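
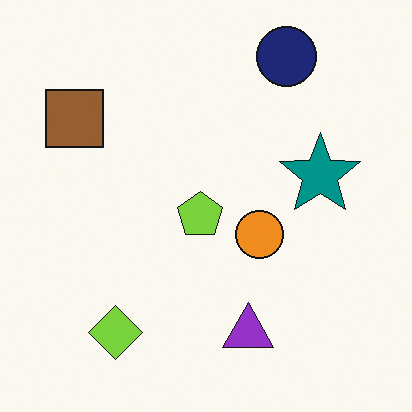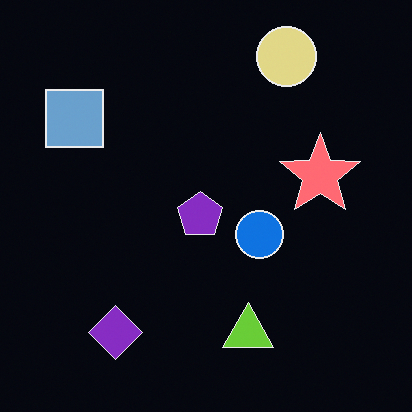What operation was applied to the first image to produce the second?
The image was color-inverted (negative).

The light background has become dark and every shape's color is its complement — a photographic negative.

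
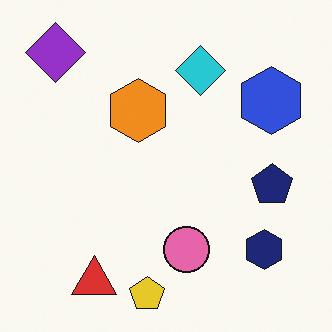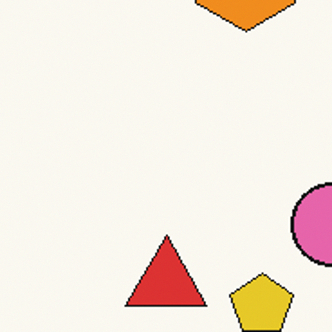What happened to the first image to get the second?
The transformation is: cropped to a noticeably smaller region and rescaled.

The visible shapes are larger and the field of view is narrower; shapes near the original edges may be partly or wholly outside the frame — a crop-and-rescale.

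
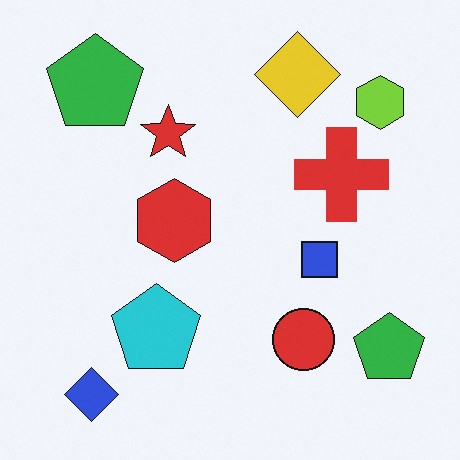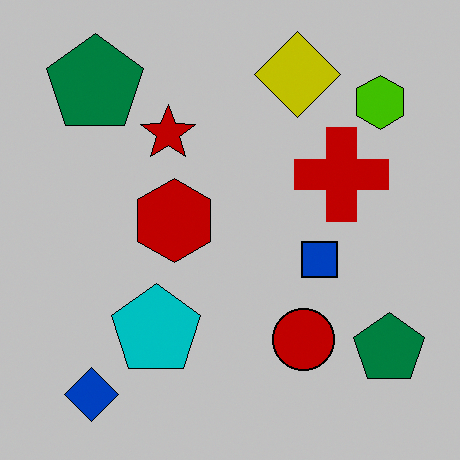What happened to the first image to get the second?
The image was aggressively posterized.

Each flat color has snapped to a coarser quantized level — most visibly, the near-white background has dropped to a flat grey.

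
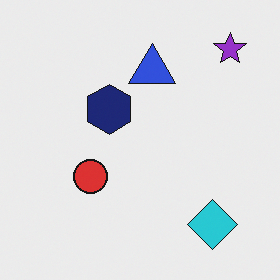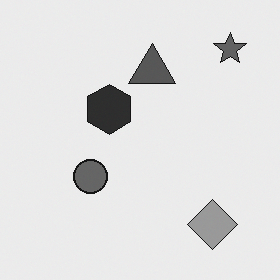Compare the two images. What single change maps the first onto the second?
The transformation is: converted to grayscale.

All color is removed — every shape is now a shade of grey.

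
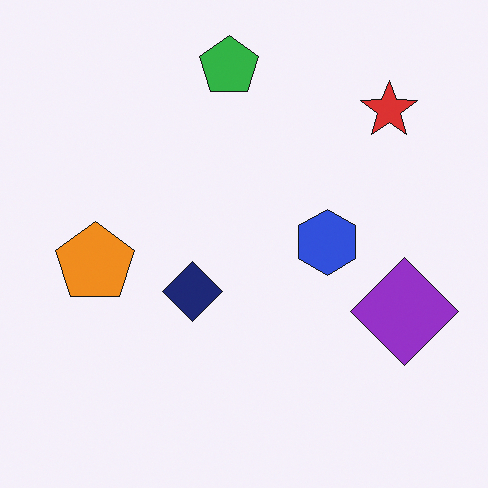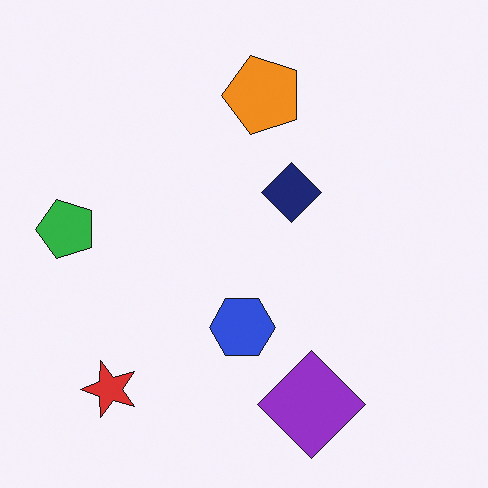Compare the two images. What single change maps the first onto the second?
The second image is the first transposed (reflected across the top-left ↔ bottom-right diagonal).

Shapes have swapped their row and column positions — what was in the top-right is now in the bottom-left — a diagonal reflection.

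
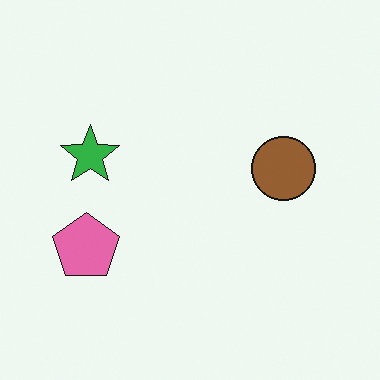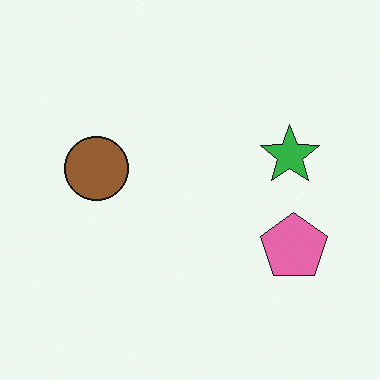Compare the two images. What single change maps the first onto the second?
It was flipped horizontally (left ↔ right).

The pink pentagon is in the left of the first image and the right of the second — shapes on opposite sides of the vertical midline have swapped in a mirror flip.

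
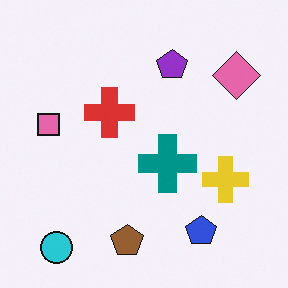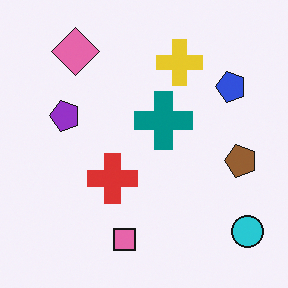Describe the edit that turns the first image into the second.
The image was rotated 90° counter-clockwise.

The cyan circle sits in the bottom-left of the first image and the bottom-right of the second — consistent with a whole-image 90° counter-clockwise rotation.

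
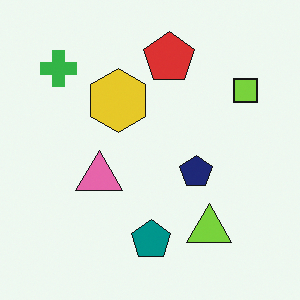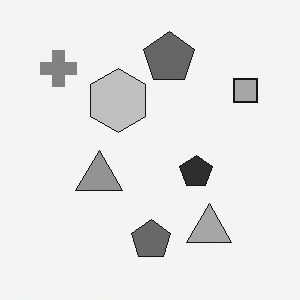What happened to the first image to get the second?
Converted to grayscale.

All color is removed — every shape is now a shade of grey.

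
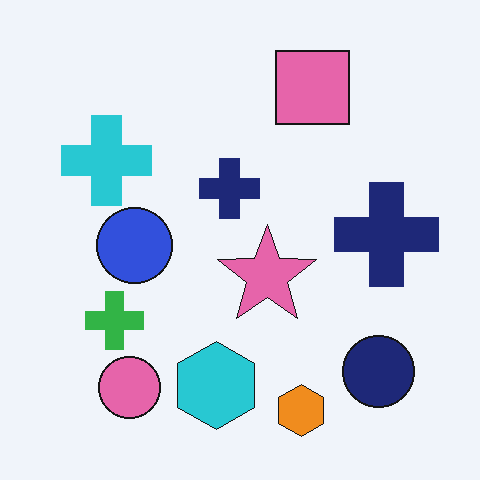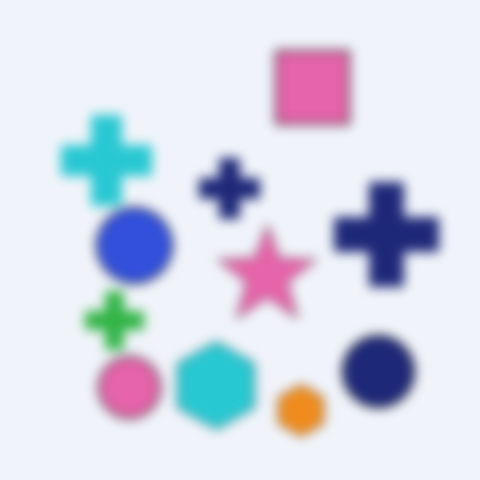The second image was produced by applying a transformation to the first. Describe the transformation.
The second image is the first heavily blurred.

Shape edges and outlines are uniformly softened across the whole image.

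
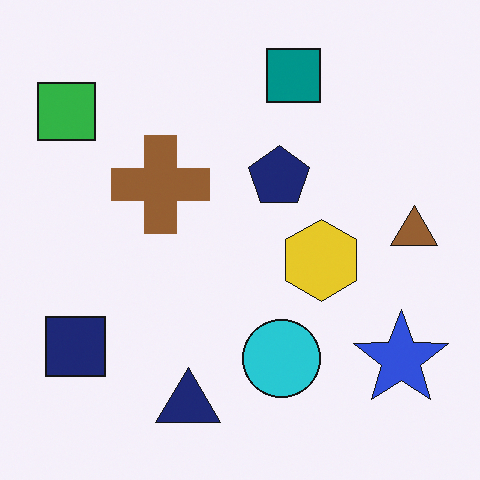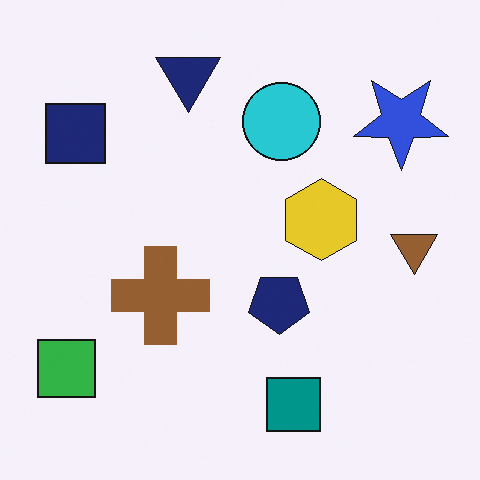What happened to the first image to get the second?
Flipped vertically (top ↔ bottom).

The teal square is in the top of the first image and the bottom of the second — shapes on opposite sides of the horizontal midline have swapped in a mirror flip.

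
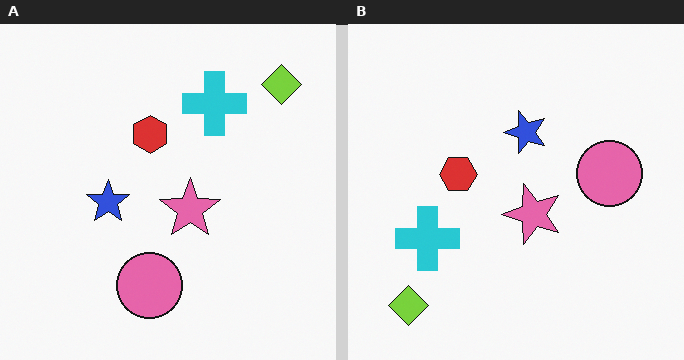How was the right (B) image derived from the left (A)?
The image was transposed (reflected across the top-left ↔ bottom-right diagonal).

Shapes have swapped their row and column positions — what was in the top-right is now in the bottom-left — a diagonal reflection.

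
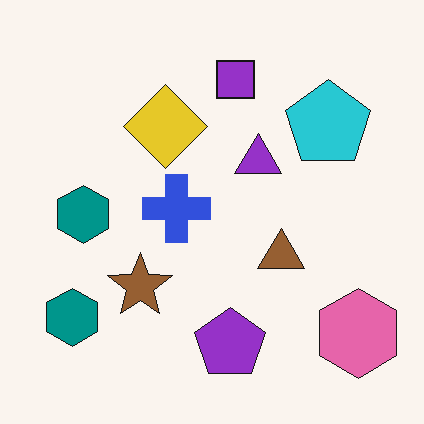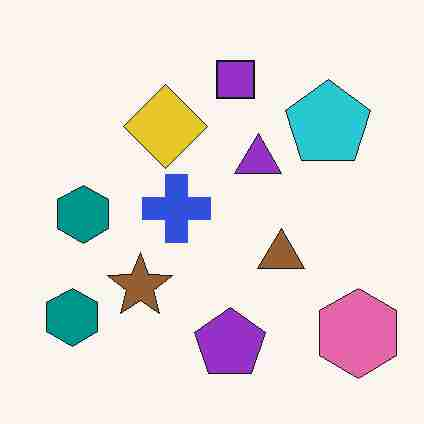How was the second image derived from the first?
The transformation is: heavily JPEG-compressed with obvious blocking artifacts.

Blocky 8×8 compression artifacts appear around shape edges and the flat background shows ringing — characteristic JPEG degradation.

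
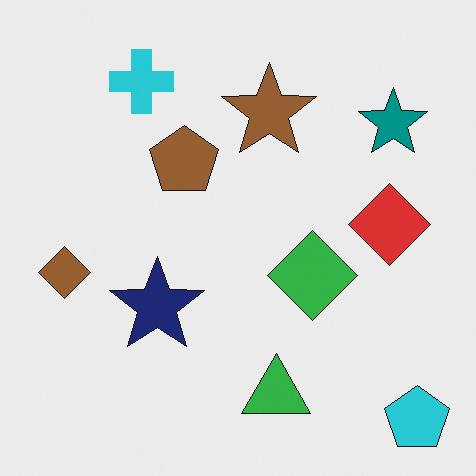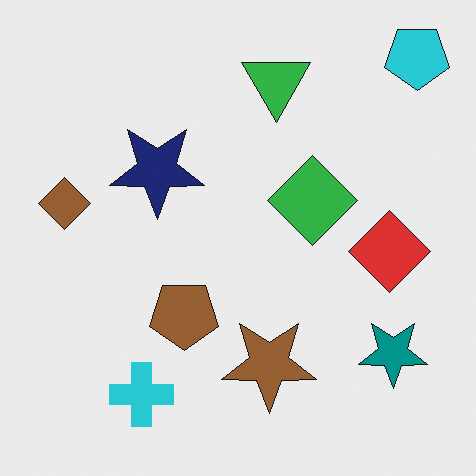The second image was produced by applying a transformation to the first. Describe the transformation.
This is the original image flipped vertically (top ↔ bottom).

The cyan pentagon is in the bottom-right of the first image and the top-right of the second — shapes on opposite sides of the horizontal midline have swapped in a mirror flip.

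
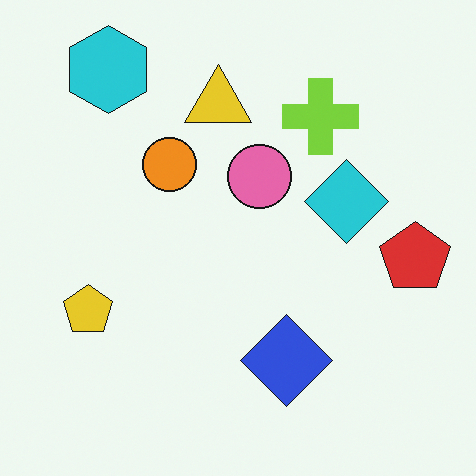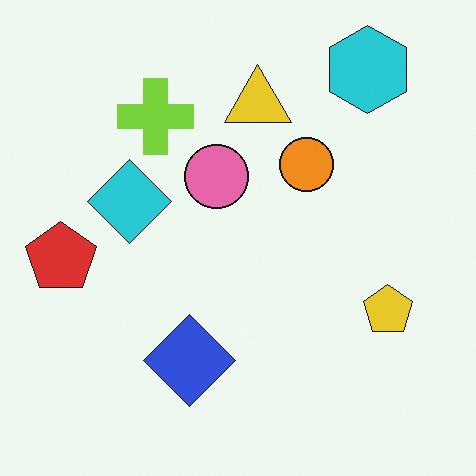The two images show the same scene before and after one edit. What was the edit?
The transformation is: flipped horizontally (left ↔ right).

The red pentagon is in the right of the first image and the left of the second — shapes on opposite sides of the vertical midline have swapped in a mirror flip.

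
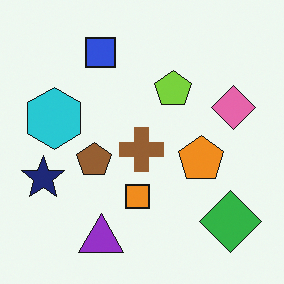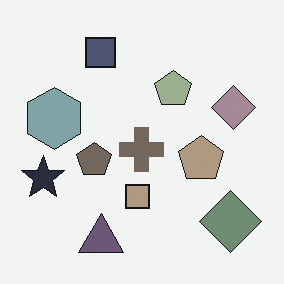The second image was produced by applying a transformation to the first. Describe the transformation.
This is the original image heavily desaturated.

All colors are more muted and greyish — a global saturation change.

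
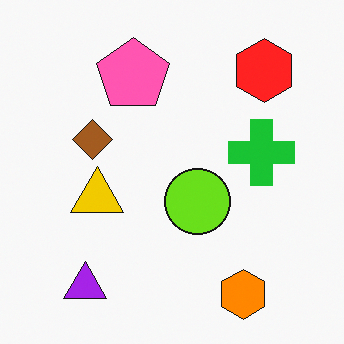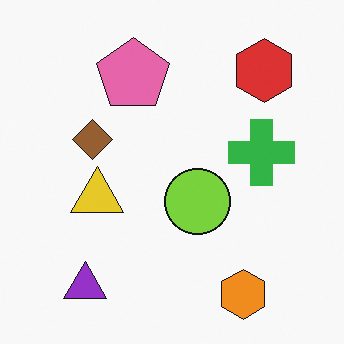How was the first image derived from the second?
Slightly oversaturated.

All colors are more vivid — a global saturation change.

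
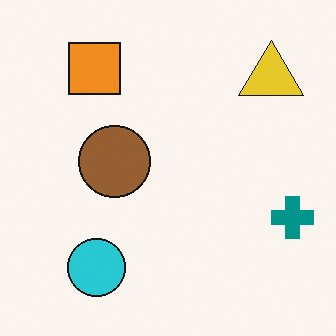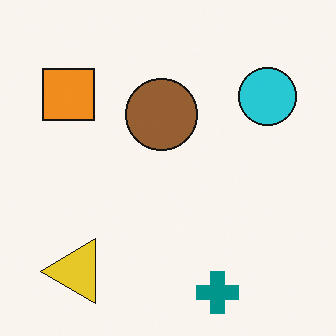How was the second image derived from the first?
The transformation is: transposed (reflected across the top-left ↔ bottom-right diagonal).

Shapes have swapped their row and column positions — what was in the top-right is now in the bottom-left — a diagonal reflection.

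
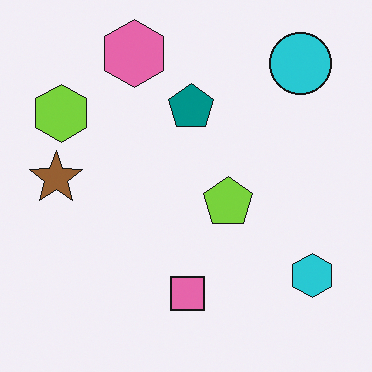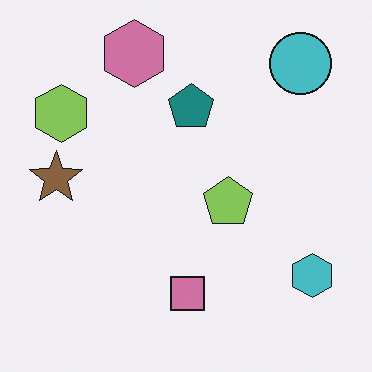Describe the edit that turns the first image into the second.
This is the original image slightly desaturated.

All colors are more muted and greyish — a global saturation change.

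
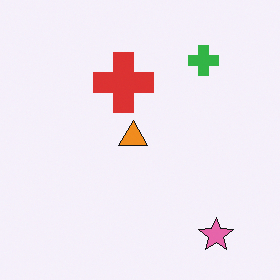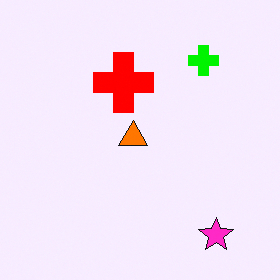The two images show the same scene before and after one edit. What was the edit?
It was made much more vivid (saturation change).

All colors are more vivid — a global saturation change.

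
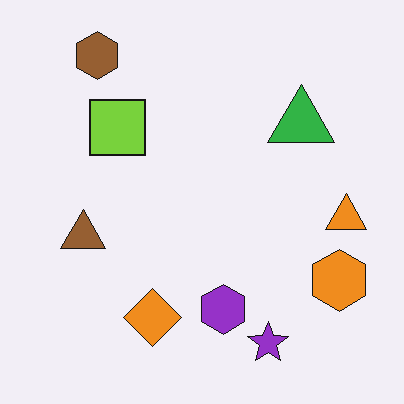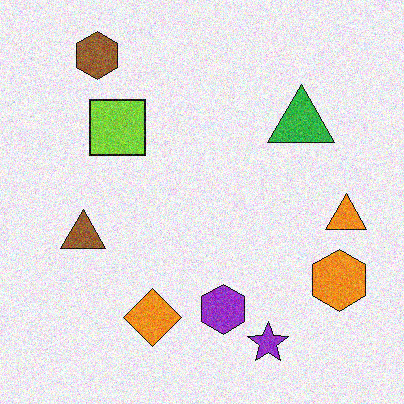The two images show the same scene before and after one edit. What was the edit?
The image was degraded with visible gaussian noise.

Random speckle covers the whole image, including the flat background.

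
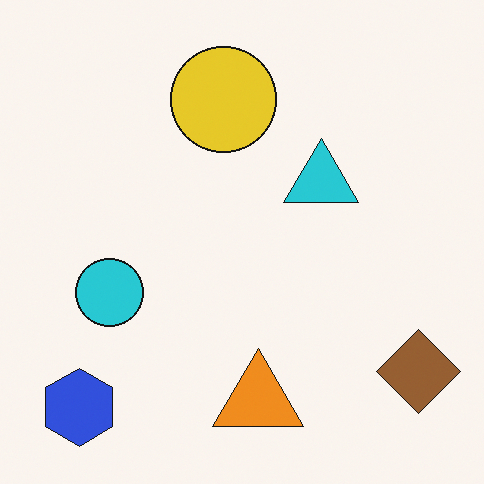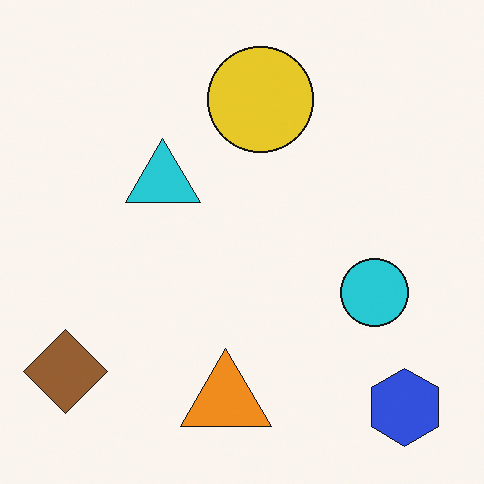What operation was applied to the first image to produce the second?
Flipped horizontally (left ↔ right).

The brown diamond is in the bottom-right of the first image and the bottom-left of the second — shapes on opposite sides of the vertical midline have swapped in a mirror flip.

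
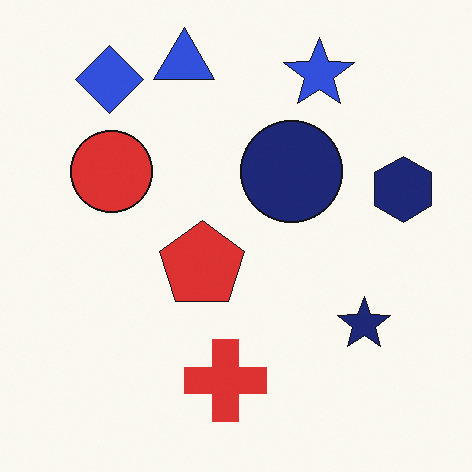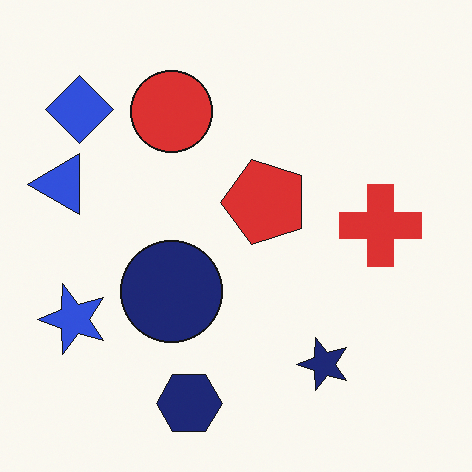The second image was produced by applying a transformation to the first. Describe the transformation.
Transposed (reflected across the top-left ↔ bottom-right diagonal).

Shapes have swapped their row and column positions — what was in the top-right is now in the bottom-left — a diagonal reflection.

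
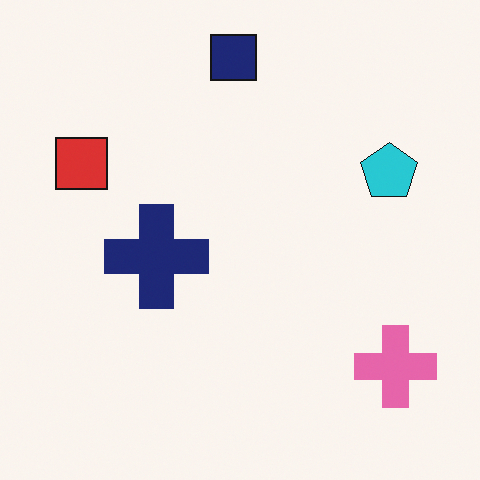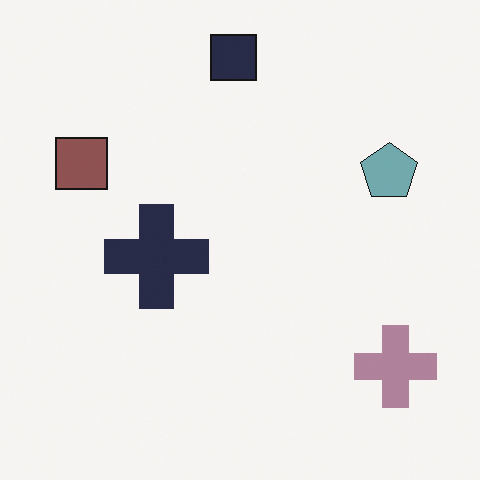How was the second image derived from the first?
It was heavily desaturated.

All colors are more muted and greyish — a global saturation change.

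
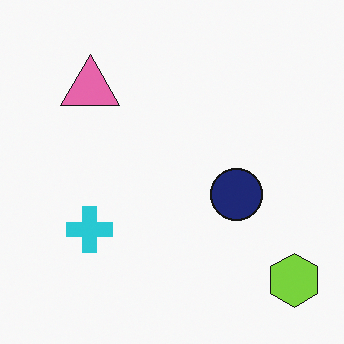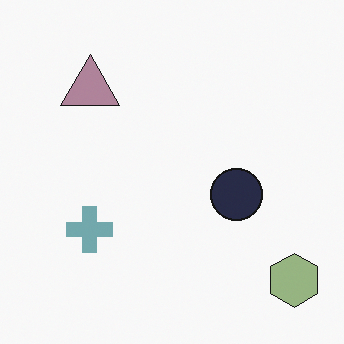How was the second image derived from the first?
This is the original image made much more muted (saturation change).

All colors are more muted and greyish — a global saturation change.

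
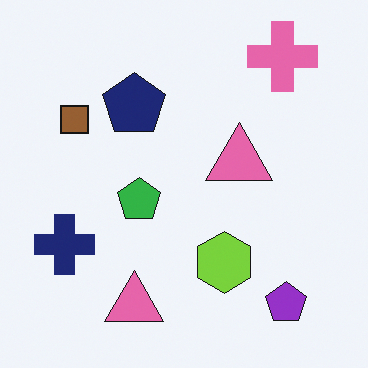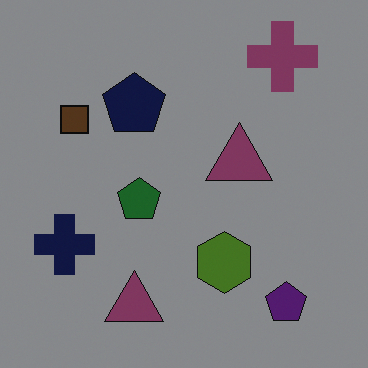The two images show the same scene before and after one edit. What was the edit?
The second image is the first noticeably darkened.

Every pixel — background and shapes alike — is uniformly darkened.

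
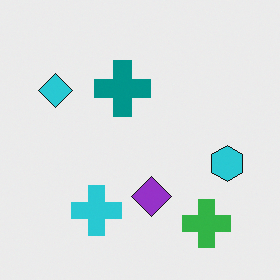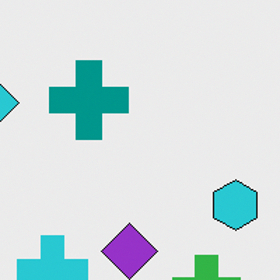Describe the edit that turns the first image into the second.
The transformation is: cropped slightly and scaled back up.

The visible shapes are larger and the field of view is narrower; shapes near the original edges may be partly or wholly outside the frame — a crop-and-rescale.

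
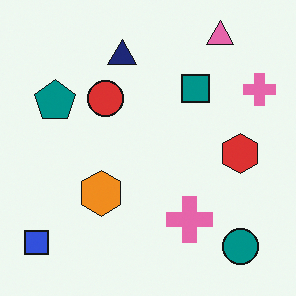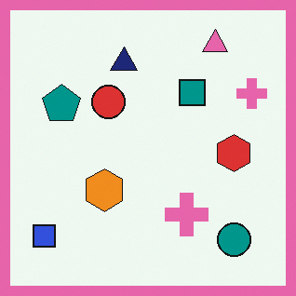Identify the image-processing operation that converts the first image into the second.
The image was framed with a pink border.

A solid pink frame runs around the edge of the second image, with the content slightly shrunk inside it.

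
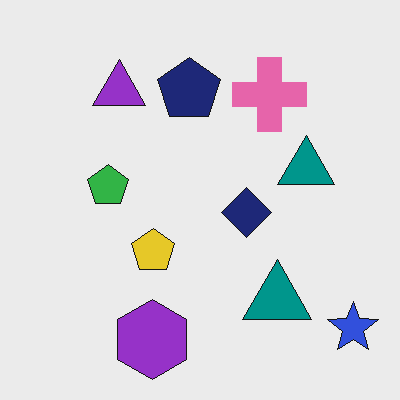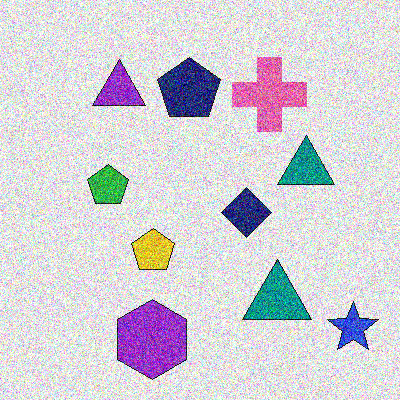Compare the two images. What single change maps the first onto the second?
The second image is the first degraded with strong gaussian noise.

Random speckle covers the whole image, including the flat background.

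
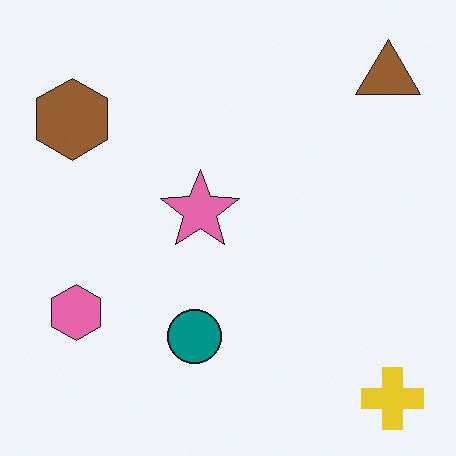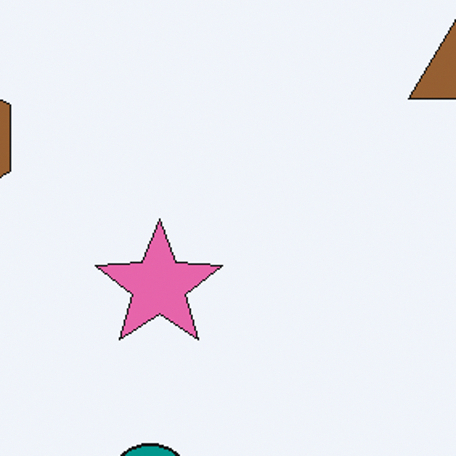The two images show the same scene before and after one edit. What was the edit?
Cropped slightly and scaled back up.

The visible shapes are larger and the field of view is narrower; shapes near the original edges may be partly or wholly outside the frame — a crop-and-rescale.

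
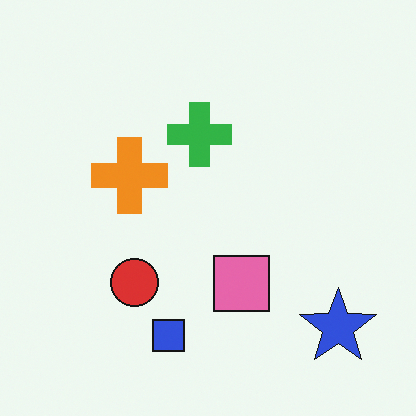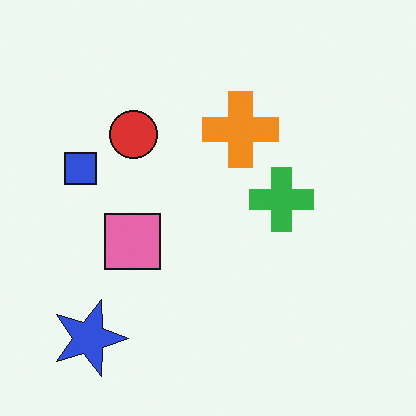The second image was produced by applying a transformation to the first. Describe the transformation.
The transformation is: rotated 90° clockwise.

The blue star sits in the bottom-right of the first image and the bottom-left of the second — consistent with a whole-image 90° clockwise rotation.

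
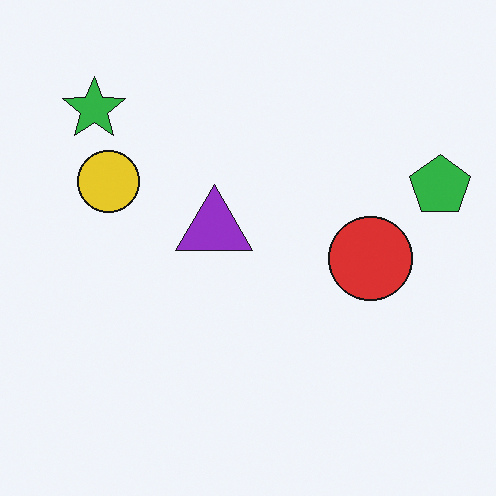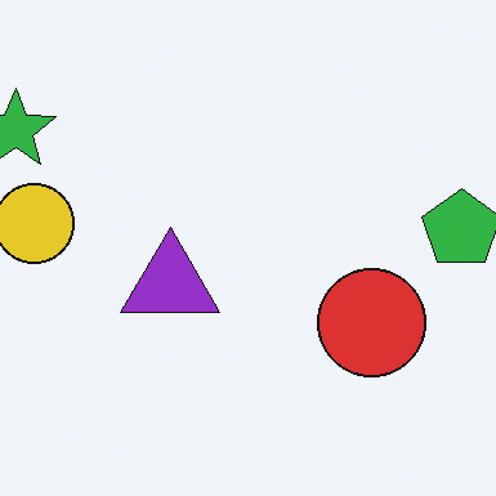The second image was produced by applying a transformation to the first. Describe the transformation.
This is the original image cropped slightly and scaled back up.

The visible shapes are larger and the field of view is narrower; shapes near the original edges may be partly or wholly outside the frame — a crop-and-rescale.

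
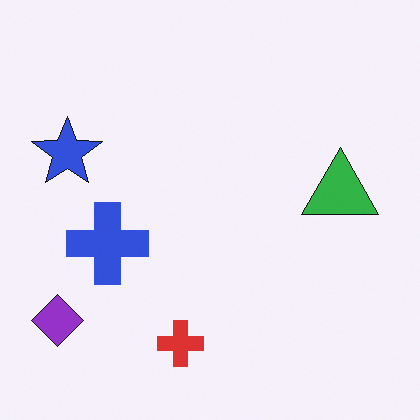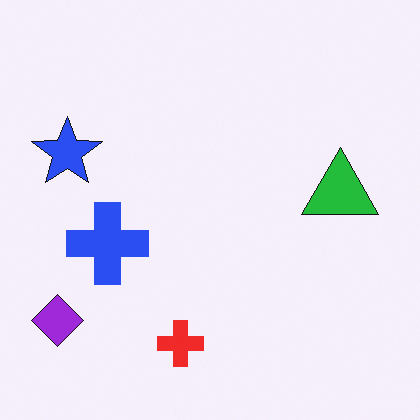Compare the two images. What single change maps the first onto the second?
The second image is the first slightly oversaturated.

All colors are more vivid — a global saturation change.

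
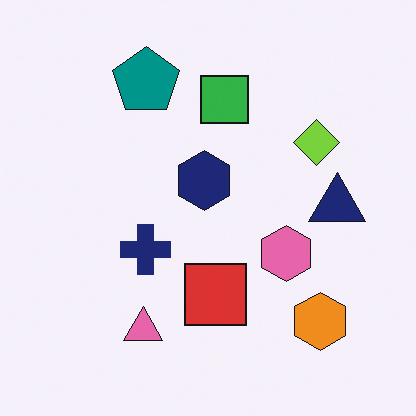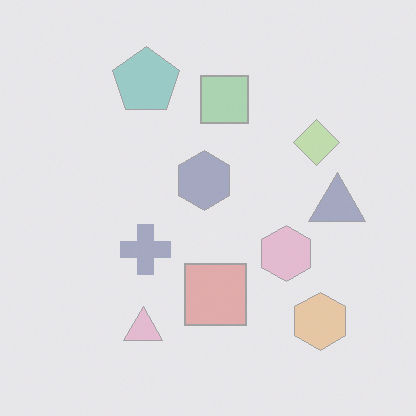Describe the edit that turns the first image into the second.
It was given much lower contrast.

Tones are pushed toward mid-grey across the whole image — a global contrast change.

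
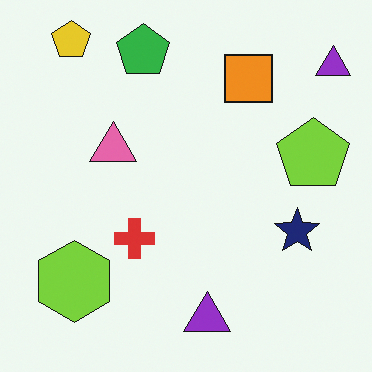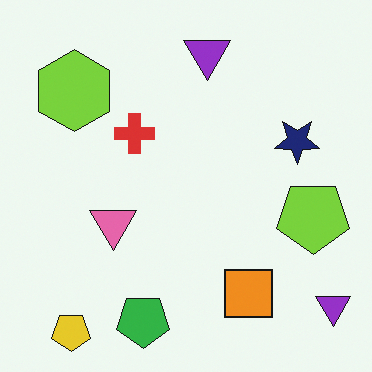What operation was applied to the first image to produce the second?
The transformation is: flipped vertically (top ↔ bottom).

The yellow pentagon is in the top-left of the first image and the bottom-left of the second — shapes on opposite sides of the horizontal midline have swapped in a mirror flip.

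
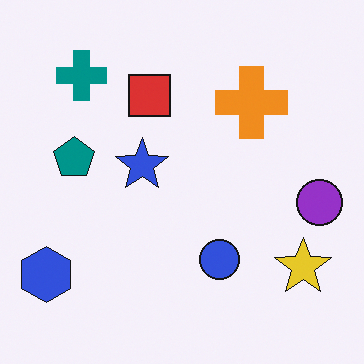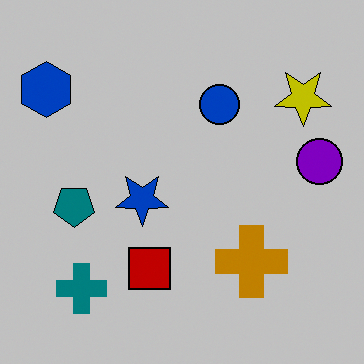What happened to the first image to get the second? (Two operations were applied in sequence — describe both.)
This is the original image heavily posterized to just a handful of flat colors, then flipped vertically (top ↔ bottom).

Each flat color has snapped to a coarser quantized level — most visibly, the near-white background has dropped to a flat grey. The teal cross is in the top-left of the first image and the bottom-left of the second — shapes on opposite sides of the horizontal midline have swapped in a mirror flip.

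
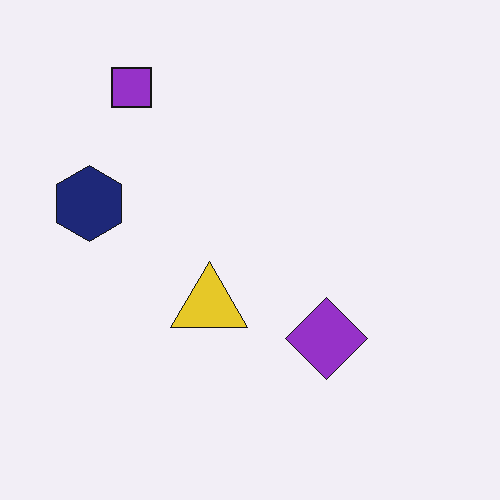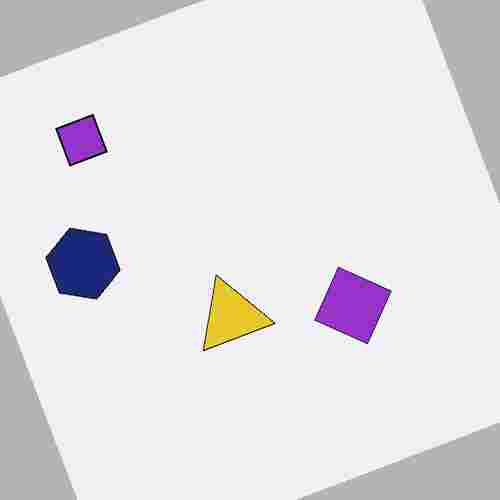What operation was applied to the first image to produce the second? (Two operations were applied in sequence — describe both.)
Rotated counter-clockwise by a moderate amount, then degraded with heavy JPEG compression.

Every shape is tilted by the same angle and the image corners show triangular fill wedges — a whole-image rotation by a non-right angle. Blocky 8×8 compression artifacts appear around shape edges and the flat background shows ringing — characteristic JPEG degradation.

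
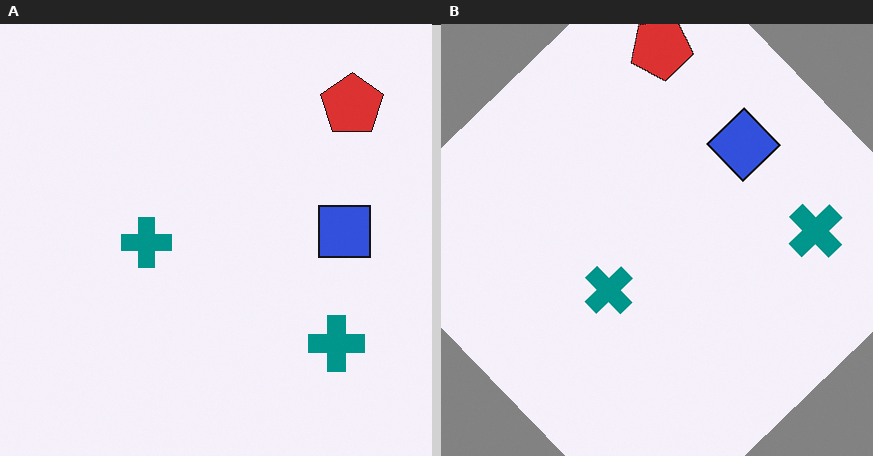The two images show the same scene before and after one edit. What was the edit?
The image was rotated counter-clockwise by a large amount — several tens of degrees.

Every shape is tilted by the same angle and the image corners show triangular fill wedges — a whole-image rotation by a non-right angle.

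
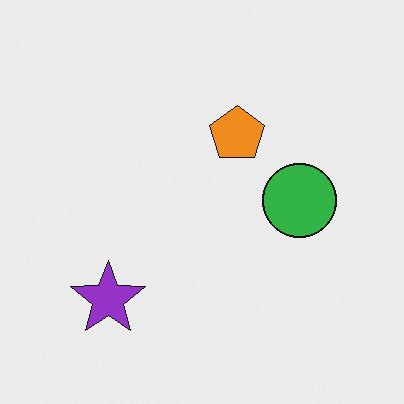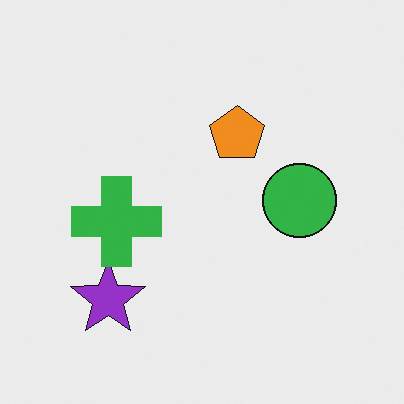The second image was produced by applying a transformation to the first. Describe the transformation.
This is the original image overlaid with an additional green cross.

A green cross appears in the second image that is absent from the first.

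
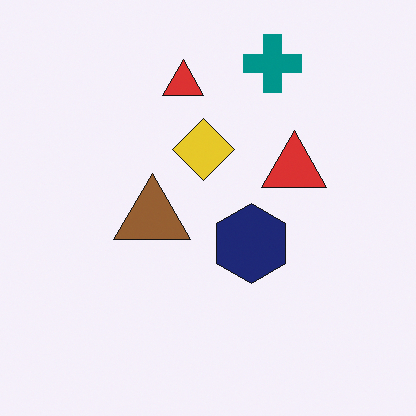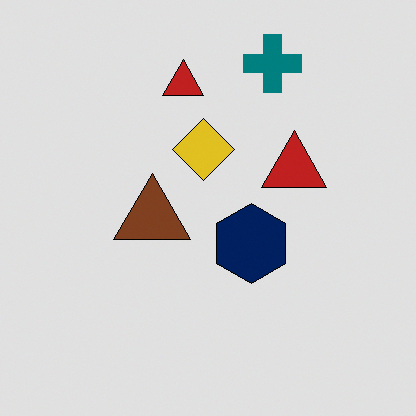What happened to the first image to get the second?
The transformation is: moderately posterized.

Each flat color has snapped to a coarser quantized level — most visibly, the near-white background has dropped to a flat grey.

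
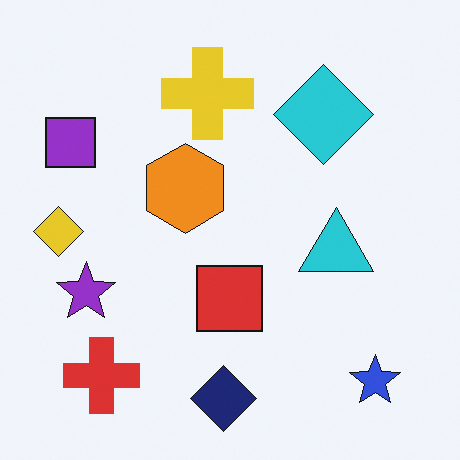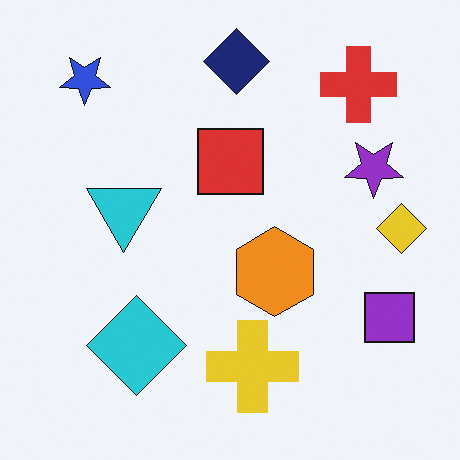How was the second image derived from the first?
The image was rotated 180°.

The blue star sits in the bottom-right of the first image and the top-left of the second — consistent with a whole-image 180° rotation.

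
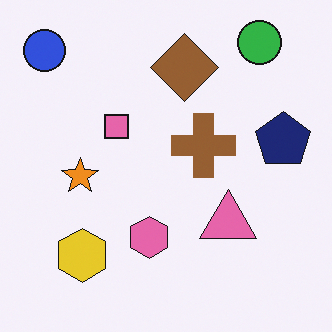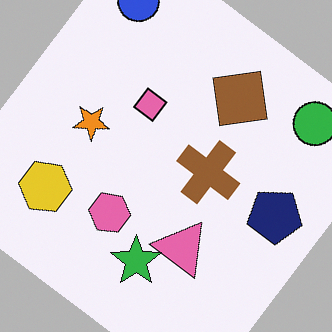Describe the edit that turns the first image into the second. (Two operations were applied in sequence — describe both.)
This is the original image rotated clockwise by a large amount — several tens of degrees, then overlaid with an additional green star.

Every shape is tilted by the same angle and the image corners show triangular fill wedges — a whole-image rotation by a non-right angle. A green star appears in the second image that is absent from the first.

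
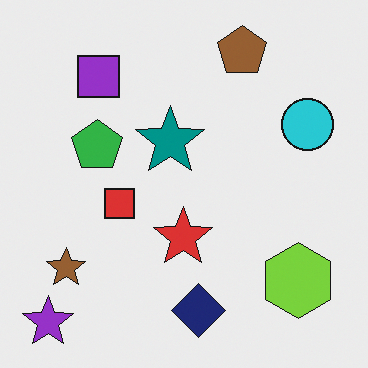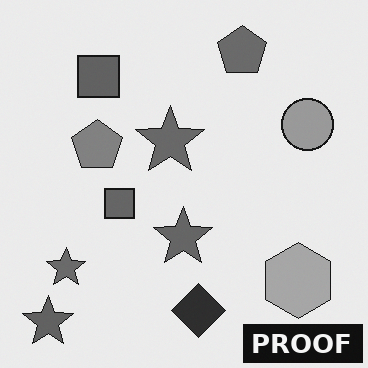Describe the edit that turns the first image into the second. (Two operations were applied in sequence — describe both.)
Converted to grayscale, then watermarked with the text "PROOF" in the lower-right corner.

All color is removed — every shape is now a shade of grey. A dark label reading "PROOF" appears in the lower-right corner.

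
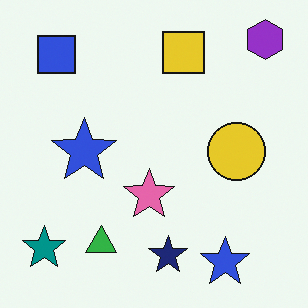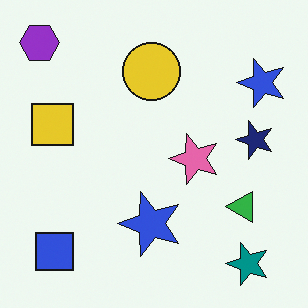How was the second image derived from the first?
The second image is the first rotated 90° counter-clockwise.

The purple hexagon sits in the top-right of the first image and the top-left of the second — consistent with a whole-image 90° counter-clockwise rotation.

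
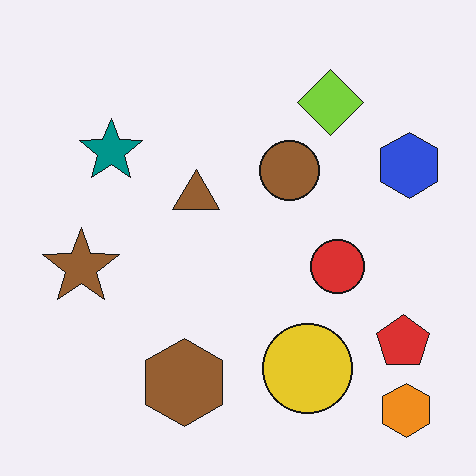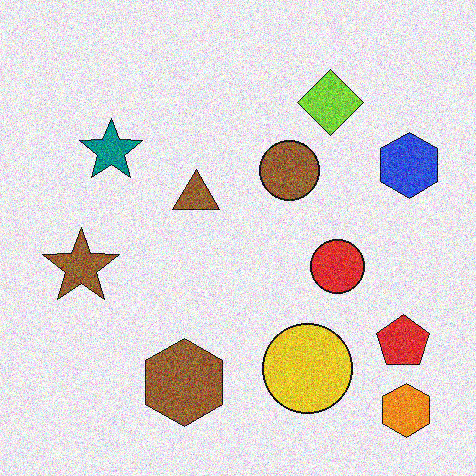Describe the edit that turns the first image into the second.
The image was degraded with a thick layer of grain.

Random speckle covers the whole image, including the flat background.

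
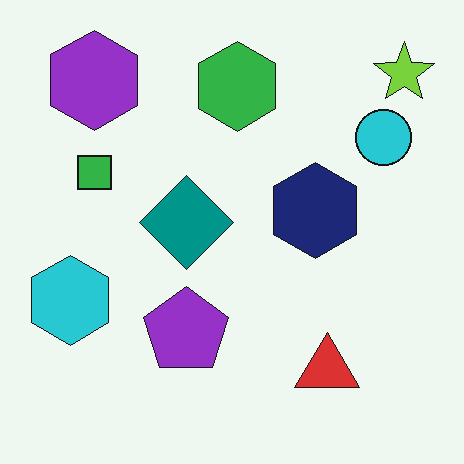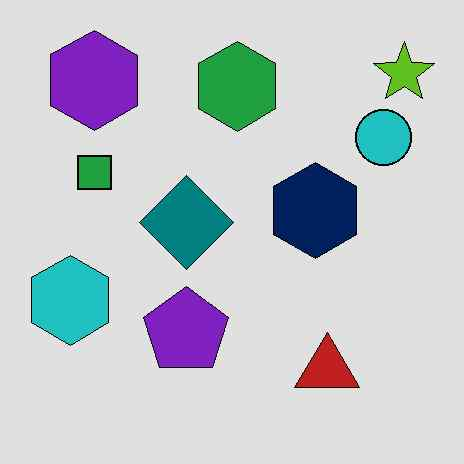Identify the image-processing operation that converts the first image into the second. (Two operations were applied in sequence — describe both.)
Moderately posterized, then JPEG-compressed with visible artifacts.

Each flat color has snapped to a coarser quantized level — most visibly, the near-white background has dropped to a flat grey. Blocky 8×8 compression artifacts appear around shape edges and the flat background shows ringing — characteristic JPEG degradation.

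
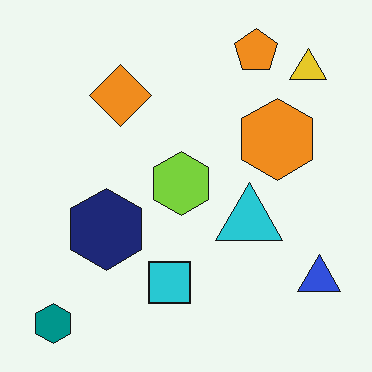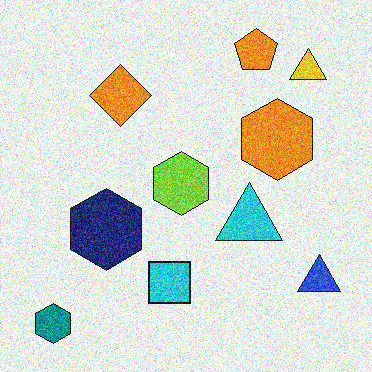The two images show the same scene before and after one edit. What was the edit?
The image was degraded with strong gaussian noise.

Random speckle covers the whole image, including the flat background.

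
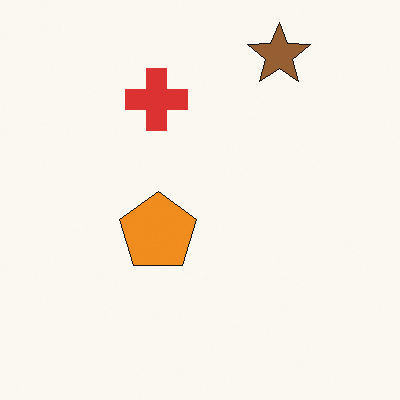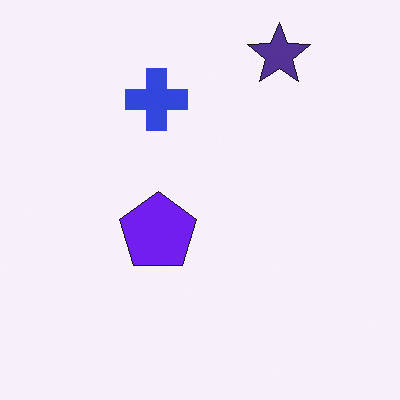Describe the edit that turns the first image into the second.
The image was hue-shifted through roughly half the color wheel.

Every shape's color has rotated by the same amount around the hue wheel — a uniform hue shift.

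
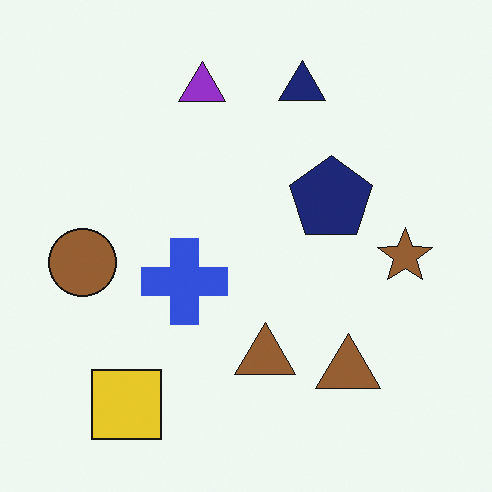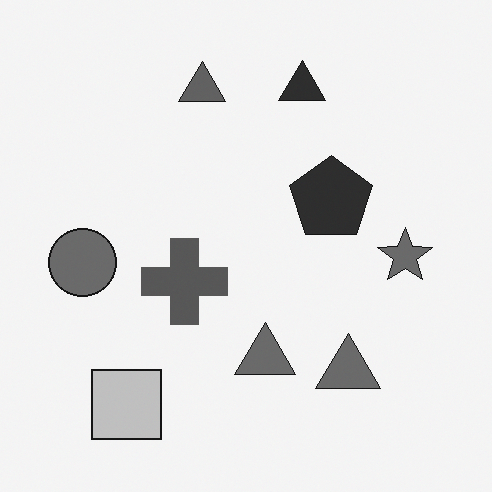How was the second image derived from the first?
It was converted to grayscale.

All color is removed — every shape is now a shade of grey.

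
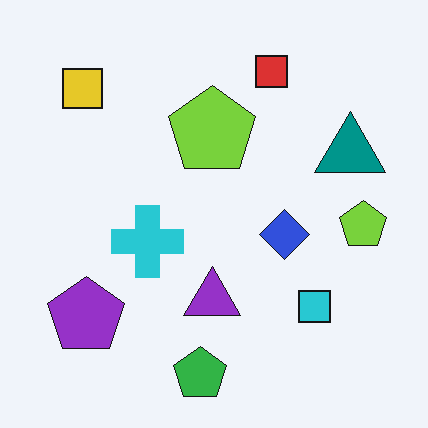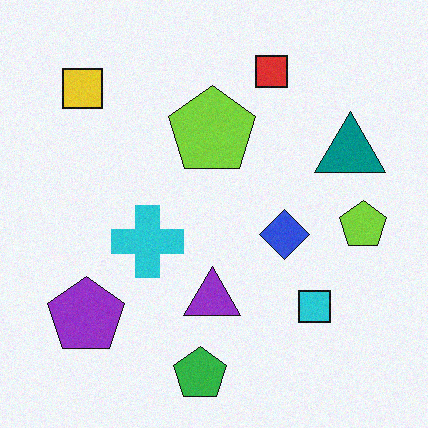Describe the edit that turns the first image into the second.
Degraded with a light layer of grain.

Random speckle covers the whole image, including the flat background.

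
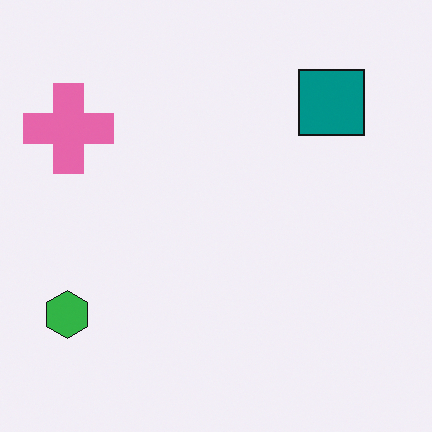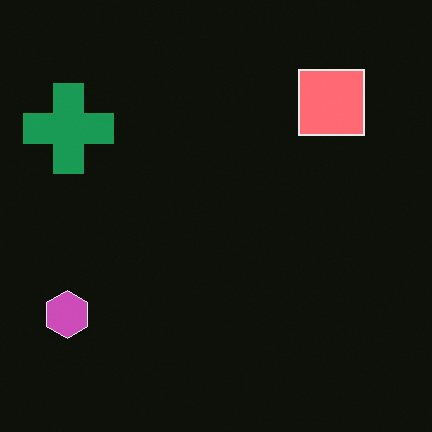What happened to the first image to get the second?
This is the original image color-inverted (negative).

The light background has become dark and every shape's color is its complement — a photographic negative.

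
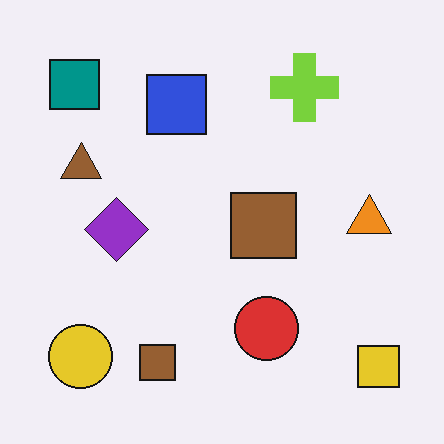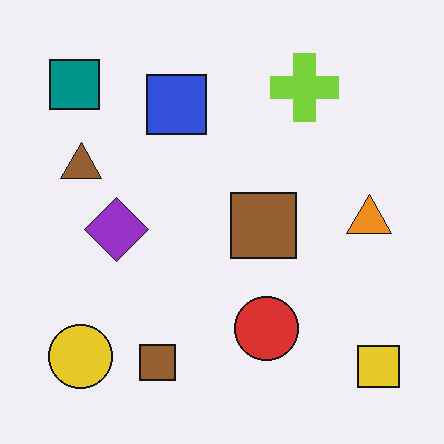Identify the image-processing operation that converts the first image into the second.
The transformation is: JPEG-compressed with visible artifacts.

Blocky 8×8 compression artifacts appear around shape edges and the flat background shows ringing — characteristic JPEG degradation.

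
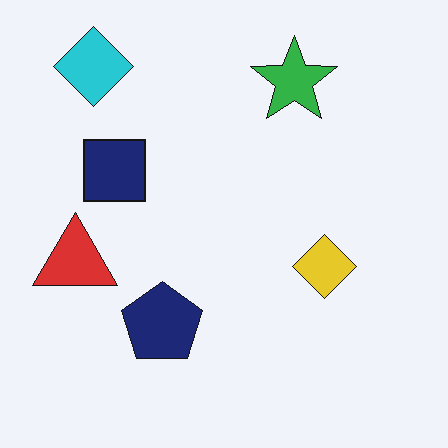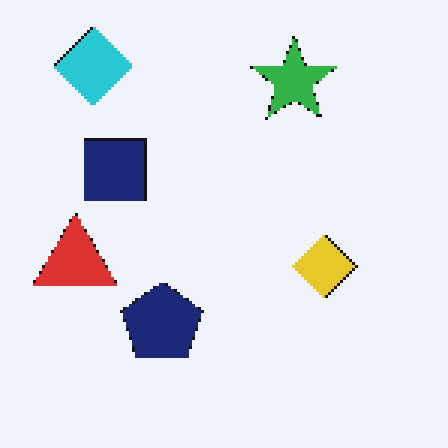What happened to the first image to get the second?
The second image is the first mildly pixelated.

Shapes are reduced to large square blocks; fine edges and outlines are lost — a downscale-then-upscale (mosaic) effect.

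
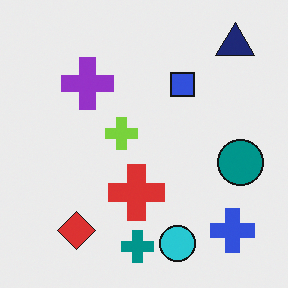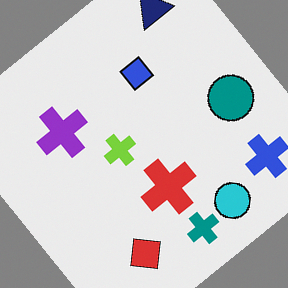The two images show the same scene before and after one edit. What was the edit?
Rotated counter-clockwise by a large amount — several tens of degrees.

Every shape is tilted by the same angle and the image corners show triangular fill wedges — a whole-image rotation by a non-right angle.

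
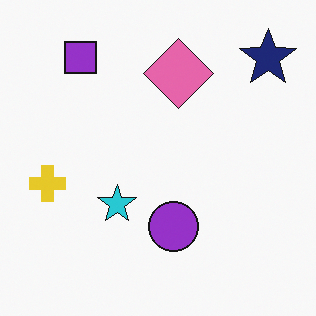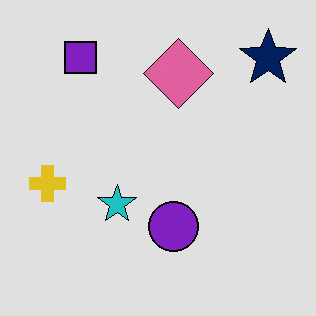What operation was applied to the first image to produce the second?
The transformation is: moderately posterized.

Each flat color has snapped to a coarser quantized level — most visibly, the near-white background has dropped to a flat grey.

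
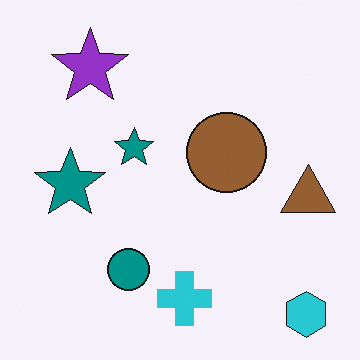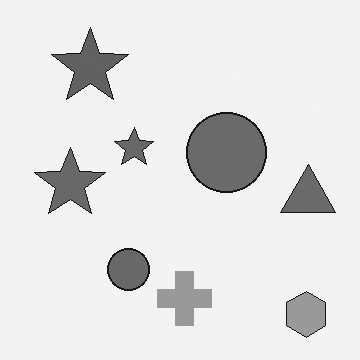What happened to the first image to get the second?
This is the original image converted to grayscale.

All color is removed — every shape is now a shade of grey.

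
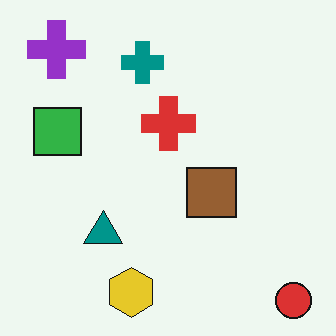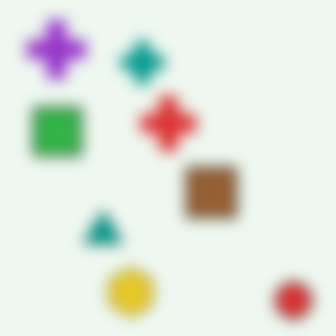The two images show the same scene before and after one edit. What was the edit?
This is the original image heavily blurred.

Shape edges and outlines are uniformly softened across the whole image.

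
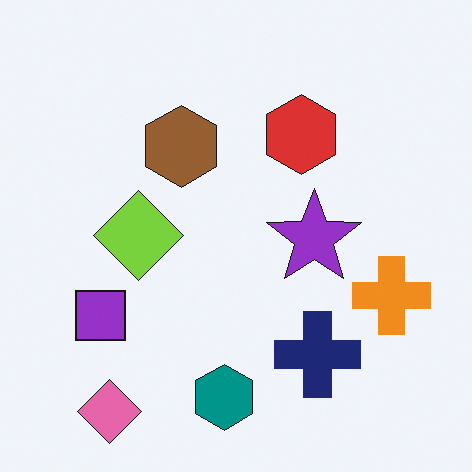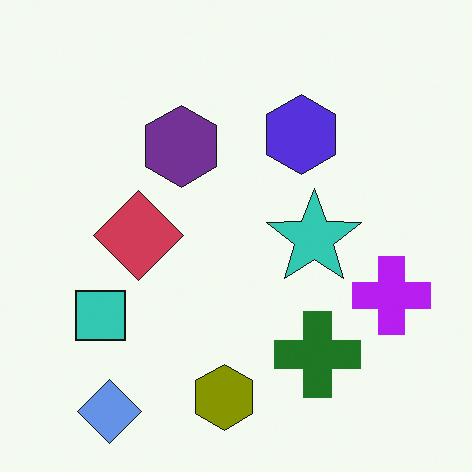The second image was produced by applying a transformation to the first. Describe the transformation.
This is the original image hue-shifted by a large amount.

Every shape's color has rotated by the same amount around the hue wheel — a uniform hue shift.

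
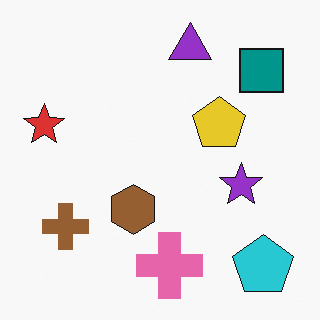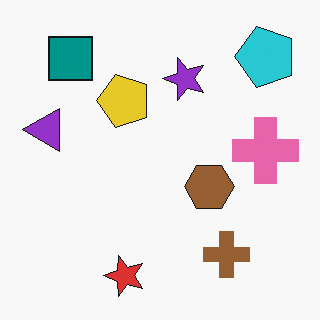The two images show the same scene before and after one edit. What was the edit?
Rotated 90° counter-clockwise.

The cyan pentagon sits in the bottom-right of the first image and the top-right of the second — consistent with a whole-image 90° counter-clockwise rotation.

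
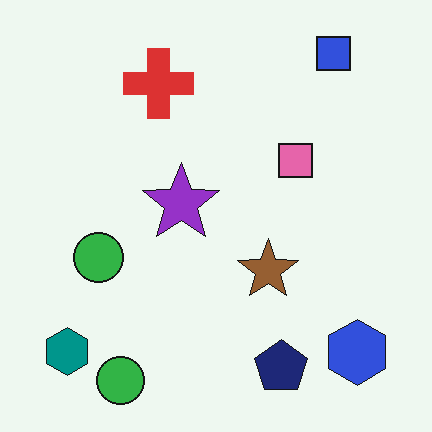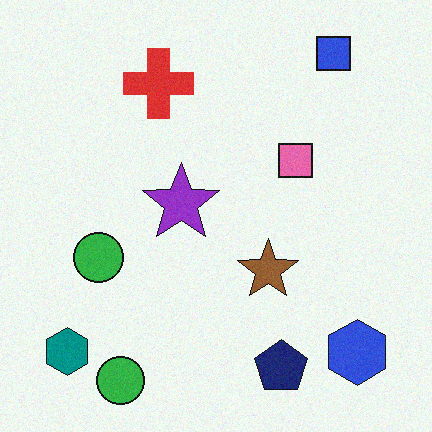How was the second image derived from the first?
The image was degraded with subtle gaussian noise.

Random speckle covers the whole image, including the flat background.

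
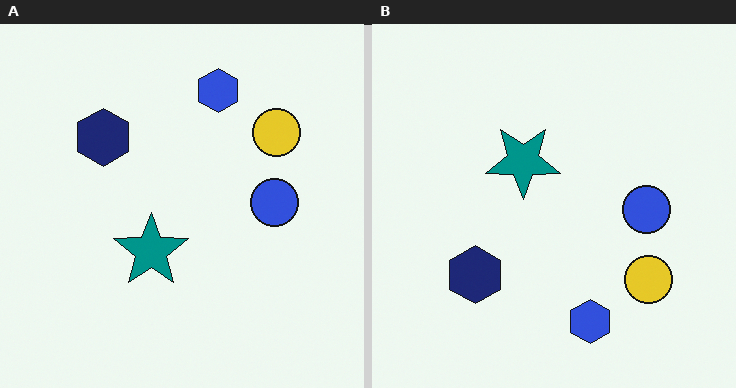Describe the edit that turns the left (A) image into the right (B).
The image was flipped vertically (top ↔ bottom).

The blue hexagon is in the top of the left (A) image and the bottom of the right (B) — shapes on opposite sides of the horizontal midline have swapped in a mirror flip.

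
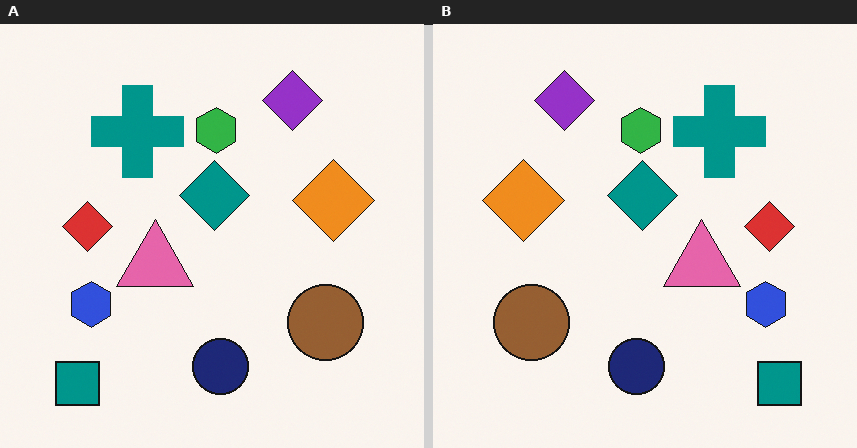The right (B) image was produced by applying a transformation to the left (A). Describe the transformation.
It was flipped horizontally (left ↔ right).

The teal square is in the bottom-left of the left (A) image and the bottom-right of the right (B) — shapes on opposite sides of the vertical midline have swapped in a mirror flip.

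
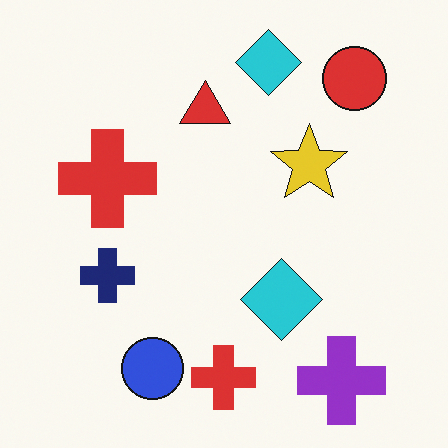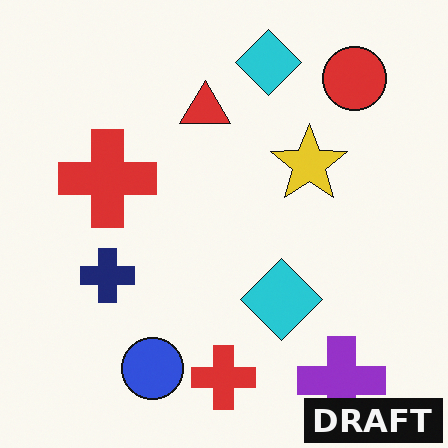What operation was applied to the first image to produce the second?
It was watermarked with the text "DRAFT" in the lower-right corner.

A dark label reading "DRAFT" appears in the lower-right corner.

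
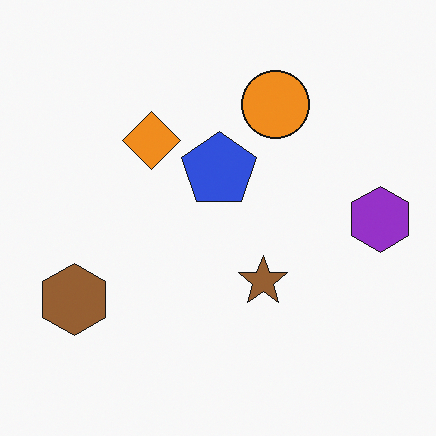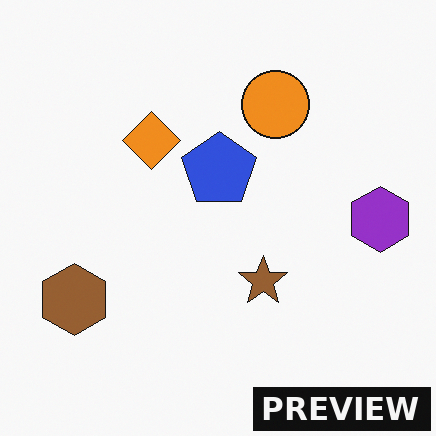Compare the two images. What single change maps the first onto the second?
This is the original image watermarked with the text "PREVIEW" in the lower-right corner.

A dark label reading "PREVIEW" appears in the lower-right corner.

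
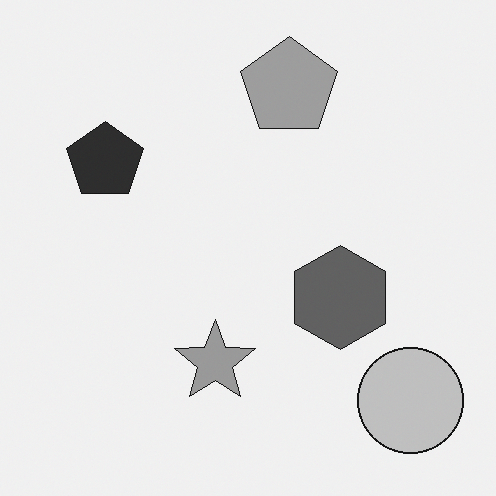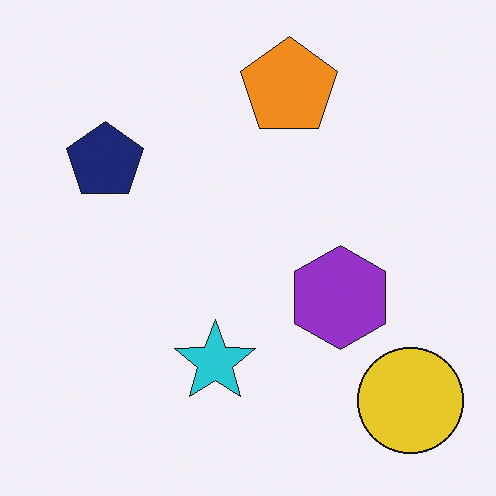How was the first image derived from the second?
The image was converted to grayscale.

All color is removed — every shape is now a shade of grey.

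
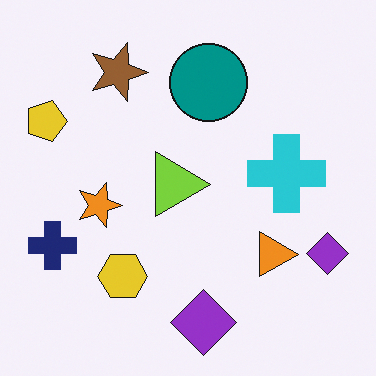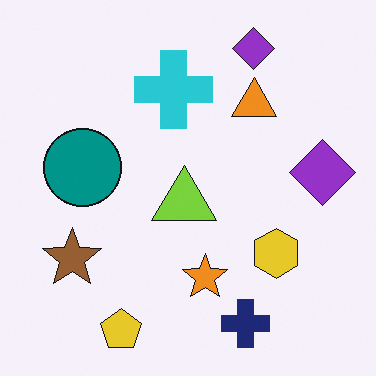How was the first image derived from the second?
The first image is the second rotated 90° clockwise.

The yellow pentagon sits in the bottom-left of the second image and the top-left of the first — consistent with a whole-image 90° clockwise rotation.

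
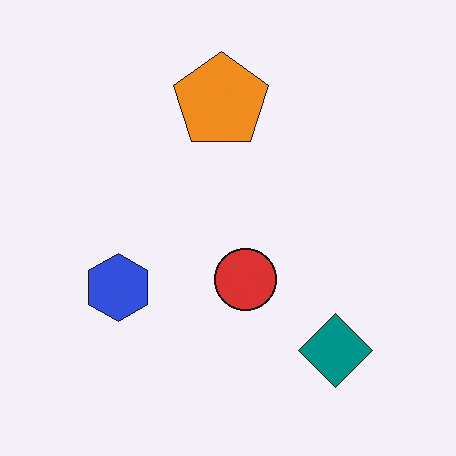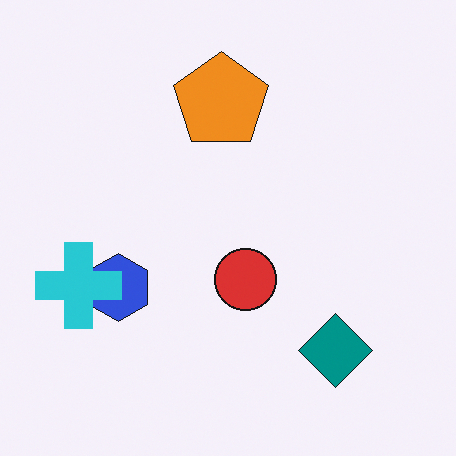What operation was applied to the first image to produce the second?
It was overlaid with an additional cyan cross.

A cyan cross appears in the second image that is absent from the first.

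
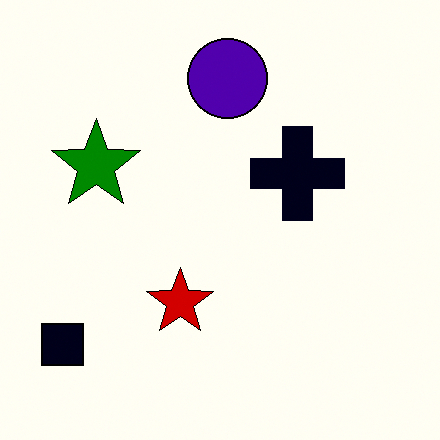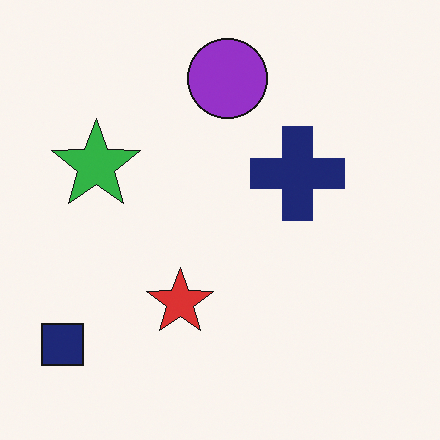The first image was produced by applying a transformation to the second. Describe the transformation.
This is the original image given much higher contrast.

Tones are pushed away from mid-grey across the whole image — a global contrast change.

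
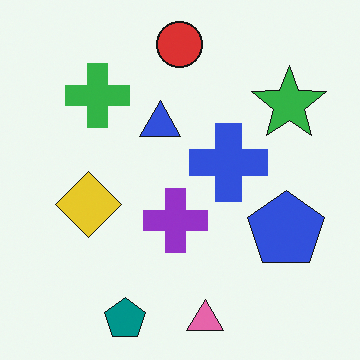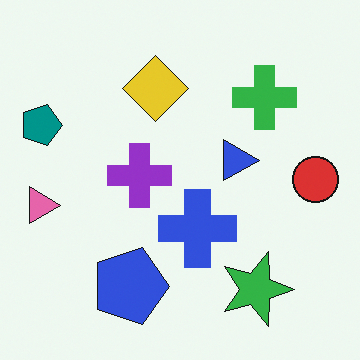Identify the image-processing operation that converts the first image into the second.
This is the original image rotated 90° clockwise.

The teal pentagon sits in the bottom of the first image and the left of the second — consistent with a whole-image 90° clockwise rotation.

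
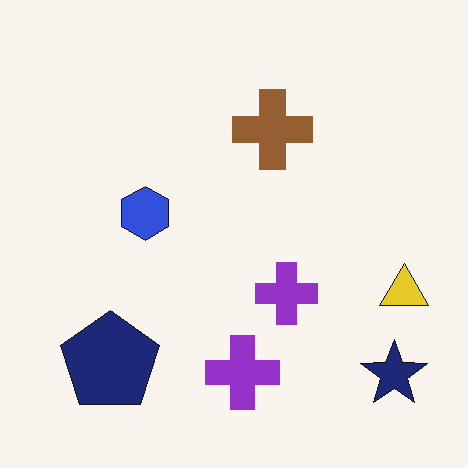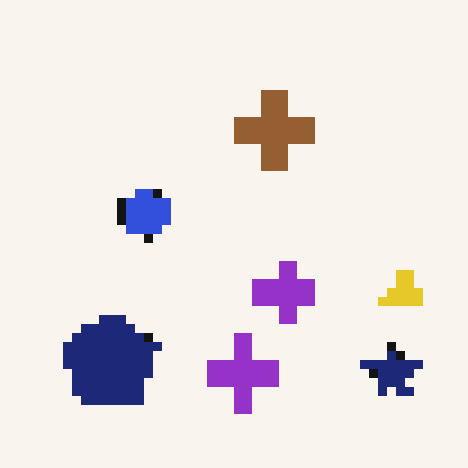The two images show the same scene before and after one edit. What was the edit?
The second image is the first heavily pixelated into large blocks.

Shapes are reduced to large square blocks; fine edges and outlines are lost — a downscale-then-upscale (mosaic) effect.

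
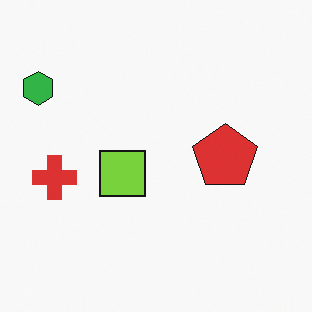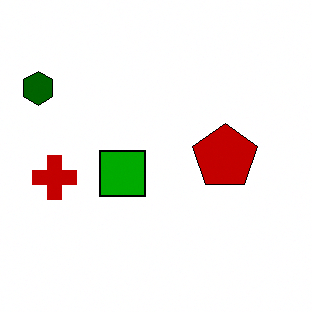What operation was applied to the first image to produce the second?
The transformation is: given much higher contrast.

Tones are pushed away from mid-grey across the whole image — a global contrast change.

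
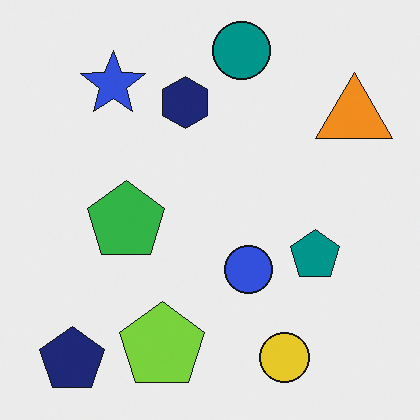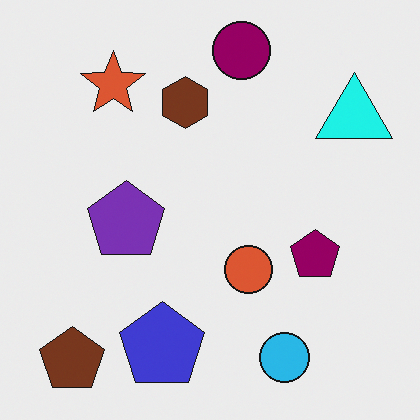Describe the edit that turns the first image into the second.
This is the original image hue-shifted noticeably.

Every shape's color has rotated by the same amount around the hue wheel — a uniform hue shift.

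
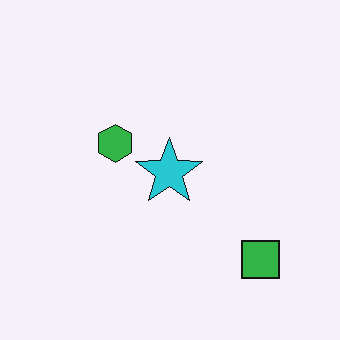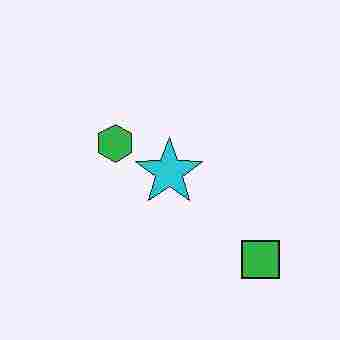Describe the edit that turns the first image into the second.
The transformation is: degraded with heavy JPEG compression.

Blocky 8×8 compression artifacts appear around shape edges and the flat background shows ringing — characteristic JPEG degradation.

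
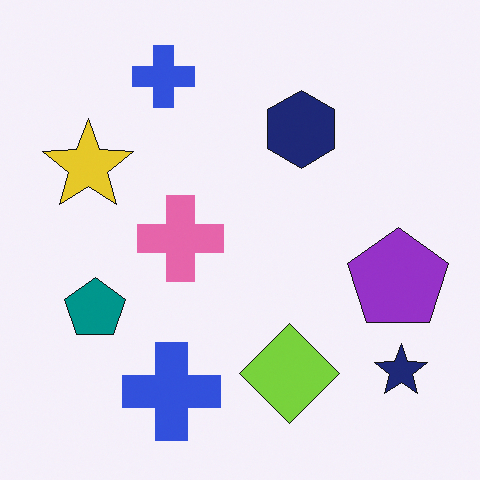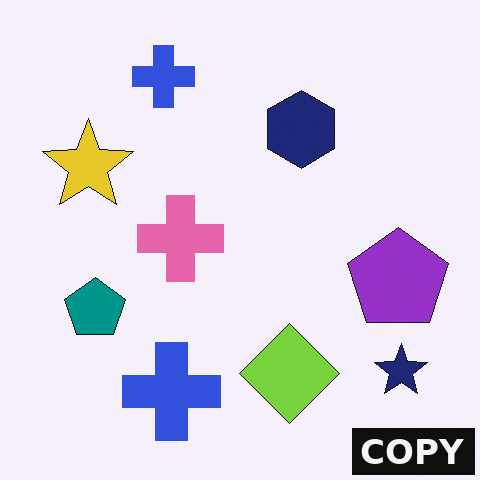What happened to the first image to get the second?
This is the original image watermarked with the text "COPY" in the lower-right corner.

A dark label reading "COPY" appears in the lower-right corner.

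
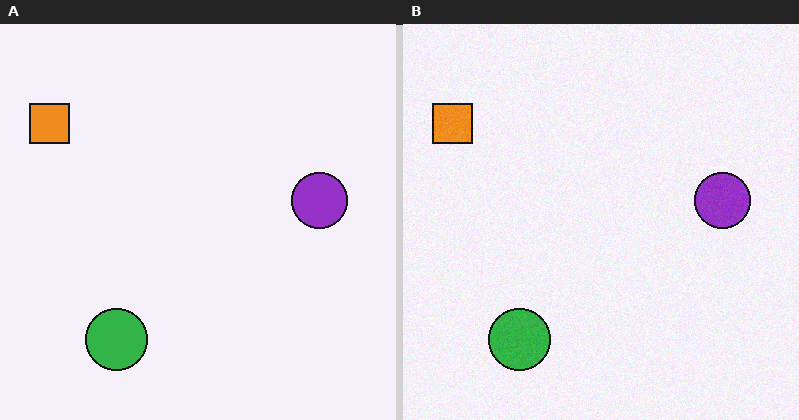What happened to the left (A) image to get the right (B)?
The image was degraded with a light layer of grain.

Random speckle covers the whole image, including the flat background.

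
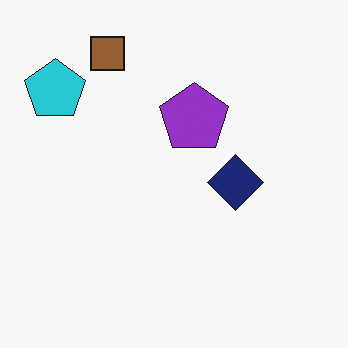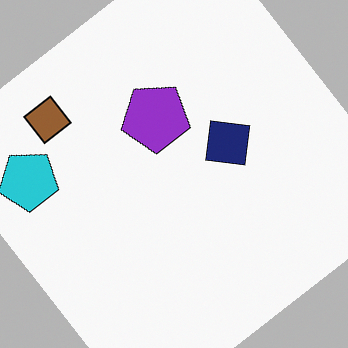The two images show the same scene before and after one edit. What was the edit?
This is the original image rotated counter-clockwise by a large amount — several tens of degrees.

Every shape is tilted by the same angle and the image corners show triangular fill wedges — a whole-image rotation by a non-right angle.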